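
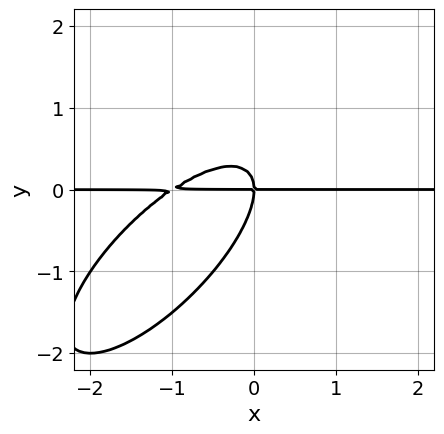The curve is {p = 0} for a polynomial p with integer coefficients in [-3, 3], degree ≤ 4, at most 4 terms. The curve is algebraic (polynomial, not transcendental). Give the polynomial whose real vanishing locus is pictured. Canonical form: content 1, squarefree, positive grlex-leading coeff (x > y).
First, the degree is 3 — a generic line meets the curve in up to 3 points.
Then, from the axis intercepts and sections: it meets the y-axis at y = 0 (among the integer gridlines); the visible x-axis segment lies entirely on the curve.
Finally, these observations pin down the coefficients.

2*x^2*y - 3*x*y^2 + 2*y^3 + 2*x*y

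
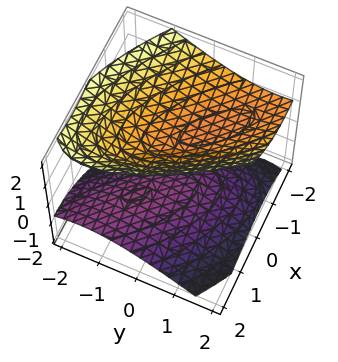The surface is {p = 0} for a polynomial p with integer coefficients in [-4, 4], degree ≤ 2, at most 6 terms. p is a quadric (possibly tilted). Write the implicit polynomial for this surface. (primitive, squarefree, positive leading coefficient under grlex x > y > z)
2*x^2 + 3*x*y + 2*x*z + 2*y^2 - 3*z^2 + 2

First, I count 2 distinct pieces.
Then, deg p = 2.
Then, from the visible intercepts: the surface avoids every integer x-axis point in the box; it misses every integer gridline on the y-axis.
Finally, putting this together gives p.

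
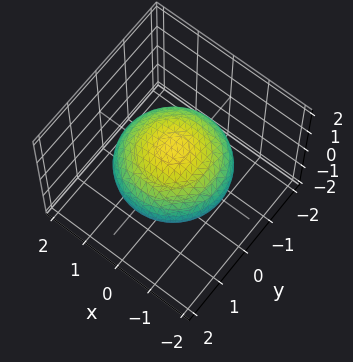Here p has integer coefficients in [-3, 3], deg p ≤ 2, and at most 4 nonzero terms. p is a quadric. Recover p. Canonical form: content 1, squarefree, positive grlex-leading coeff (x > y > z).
The degree is 2 — a closed, bounded, convex surface; a quadric.
Symmetries: the z ↦ −z reflection is a symmetry, so z appears only in even powers; the surface is invariant under rotation about z: p = q(x² + y², z).
From the visible intercepts: among the integer gridlines, it crosses the z-axis at z ∈ {-1, 1}; a circular section at z = 0 has radius between 1 and 2.
Putting this together gives p.

x^2 + y^2 + 2*z^2 - 2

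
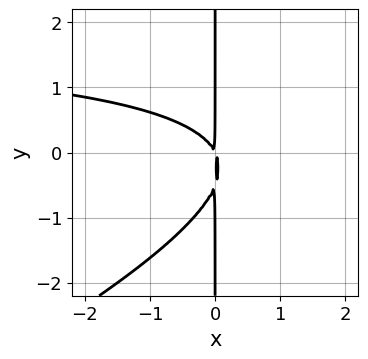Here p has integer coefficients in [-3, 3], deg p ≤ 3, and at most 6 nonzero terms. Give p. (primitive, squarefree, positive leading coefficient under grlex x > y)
The degree is 3 — the shape is more complex than any degree-2 curve.
From the axis intercepts and sections: the visible y-axis segment lies entirely on the curve.
Together with the visible shape, these determine p as stated.

x^2*y - 2*x*y^2 - 2*x^2 - x*y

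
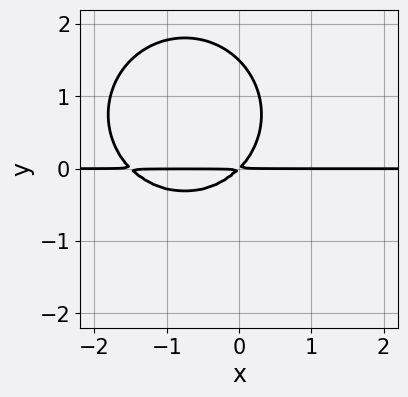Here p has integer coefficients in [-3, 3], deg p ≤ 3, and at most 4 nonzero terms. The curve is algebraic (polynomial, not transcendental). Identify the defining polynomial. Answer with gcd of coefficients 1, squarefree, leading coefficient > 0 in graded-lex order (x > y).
2*x^2*y + 2*y^3 + 3*x*y - 3*y^2

deg p = 3. A generic line meets the curve in up to 3 points.
Checking where it meets the axes: every point of the x-axis in the box is on the curve.
Fitting integer coefficients to these (and the overall shape) gives p.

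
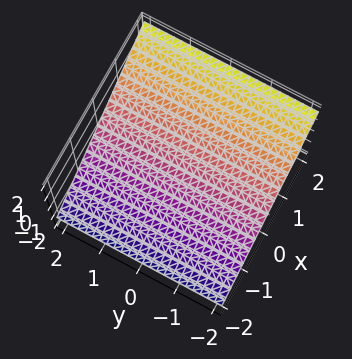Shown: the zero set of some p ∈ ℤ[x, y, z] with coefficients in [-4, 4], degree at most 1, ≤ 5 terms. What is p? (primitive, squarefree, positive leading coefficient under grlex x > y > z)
1. deg p = 1.
2. Reading off the gridlines: the surface avoids every integer y-axis point in the box; it crosses the x-axis at the gridline x = -1.
3. The integer polynomial consistent with all of this is the stated p.

2*x - 3*z + 2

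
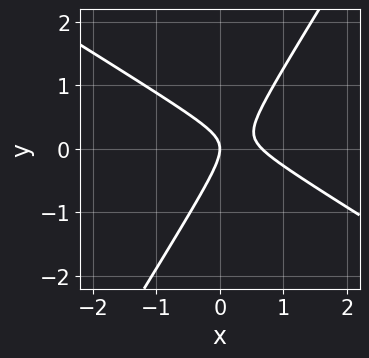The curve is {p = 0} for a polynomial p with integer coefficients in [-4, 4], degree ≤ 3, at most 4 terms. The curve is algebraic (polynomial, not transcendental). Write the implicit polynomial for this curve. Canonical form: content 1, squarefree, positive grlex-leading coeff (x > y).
3*x^2 + 3*x*y - 3*y^2 - 2*x

First, the degree is 2 — a generic line meets the curve in up to 2 points.
Then, from the visible intercepts: it meets the x-axis at x = 0 (among the integer gridlines); it crosses the y-axis at the gridline y = 0.
Finally, putting this together gives p.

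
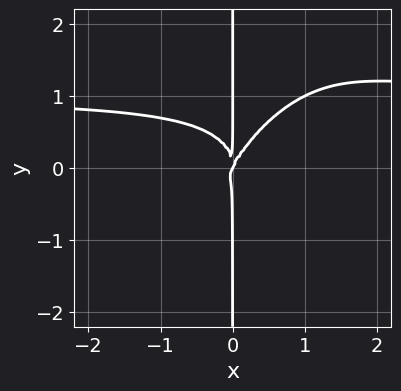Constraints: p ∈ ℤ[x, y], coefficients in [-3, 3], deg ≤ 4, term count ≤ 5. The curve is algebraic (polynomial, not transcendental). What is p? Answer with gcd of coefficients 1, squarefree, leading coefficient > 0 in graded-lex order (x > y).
(a) Degree: the shape is more complex than any degree-3 curve, so deg p = 4.
(b) Checking where it meets the axes: it meets the x-axis at x = 0 (among the integer gridlines); the visible y-axis segment lies entirely on the curve.
(c) Together with the visible shape, these determine p as stated.

2*x^3*y - 2*x^2*y^2 + x*y^3 - 2*x^3 + x^2*y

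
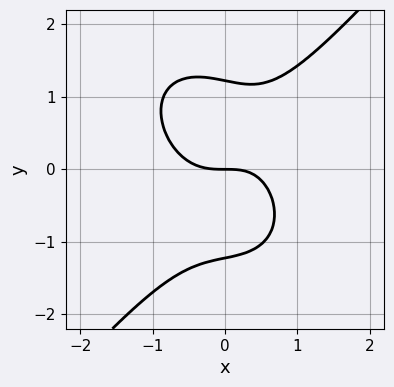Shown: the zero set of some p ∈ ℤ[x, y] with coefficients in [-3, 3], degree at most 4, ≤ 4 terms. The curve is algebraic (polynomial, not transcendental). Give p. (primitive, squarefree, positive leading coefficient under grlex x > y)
3*x^3 - 2*y^3 - x*y + 3*y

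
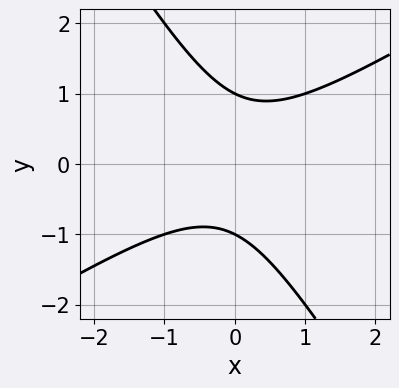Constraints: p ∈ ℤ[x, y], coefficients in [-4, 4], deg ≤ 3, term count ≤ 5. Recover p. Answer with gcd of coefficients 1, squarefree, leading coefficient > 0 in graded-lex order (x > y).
x^2 - x*y - y^2 + 1

(a) Degree: no degree-1 curve has this shape, so deg p = 2.
(b) From the visible intercepts: the y-axis gridline crossings are at y ∈ {-1, 1}; no x-intercept at any integer in the box.
(c) Assembling these constraints gives the stated polynomial.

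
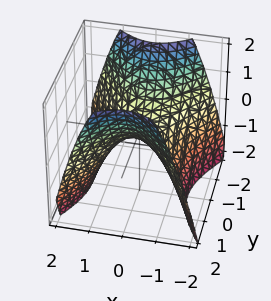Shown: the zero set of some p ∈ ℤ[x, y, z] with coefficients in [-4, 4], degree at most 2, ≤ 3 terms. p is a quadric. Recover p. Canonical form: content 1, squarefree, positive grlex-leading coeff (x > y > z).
First, the degree is 2 — a saddle surface; a quadric.
Then, symmetries: the y ↦ −y reflection is a symmetry, so y appears only in even powers; the x ↦ −x reflection is a symmetry, so x appears only in even powers.
Then, observable constraints: one x-axis crossing is at x = 0; it meets the z-axis at z = 0 (among the integer gridlines); it meets the y-axis at y = 0 (among the integer gridlines).
Finally, the integer polynomial consistent with all of this is the stated p.

3*x^2 - 2*y^2 + 3*z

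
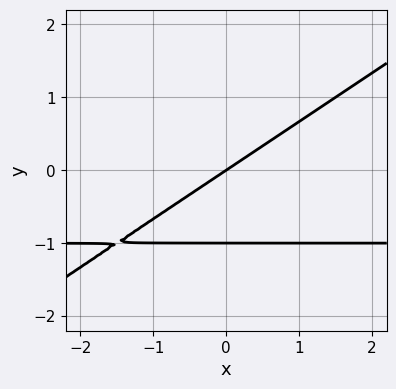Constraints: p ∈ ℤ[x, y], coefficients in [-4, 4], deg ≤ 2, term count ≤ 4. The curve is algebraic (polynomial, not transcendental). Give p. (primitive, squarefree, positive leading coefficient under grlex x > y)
First, degree: the shape is more complex than any degree-1 curve, so deg p = 2.
Next, reading off the gridlines: one x-axis crossing is at x = 0; among the integer gridlines, it crosses the y-axis at y ∈ {-1, 0}.
Finally, solving for integer coefficients yields p as stated.

2*x*y - 3*y^2 + 2*x - 3*y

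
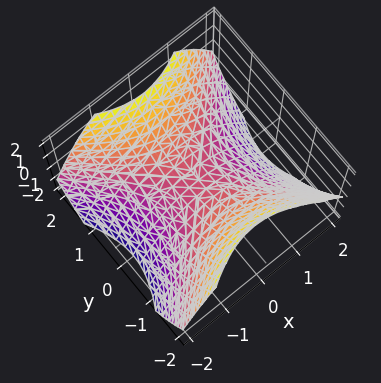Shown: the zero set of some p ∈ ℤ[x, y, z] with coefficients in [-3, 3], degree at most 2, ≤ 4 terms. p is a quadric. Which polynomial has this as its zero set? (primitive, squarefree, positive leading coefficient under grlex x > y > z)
Degree: a saddle surface; a quadric, so deg p = 2.
Symmetries: it's symmetric under y → −y, forcing even powers of y; it's symmetric under x → −x, forcing even powers of x.
Reading off the gridlines: one z-axis crossing is at z = 0; it meets the y-axis at y = 0 (among the integer gridlines); it crosses the x-axis at the gridline x = 0.
These observations pin down the coefficients.

2*x^2 - 2*y^2 + 3*z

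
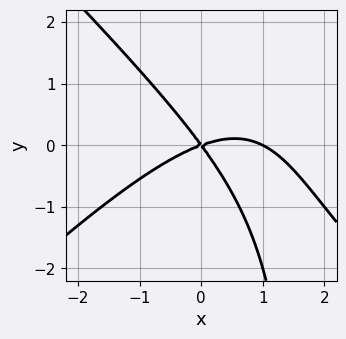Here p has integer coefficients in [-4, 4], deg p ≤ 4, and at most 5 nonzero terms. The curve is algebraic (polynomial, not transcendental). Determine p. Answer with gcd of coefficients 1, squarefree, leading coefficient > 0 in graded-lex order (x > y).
x^3 - x*y^2 - x^2 + 2*x*y + 2*y^2

The degree is 3 — no degree-2 curve has this shape.
From the axis intercepts and sections: one y-axis crossing is at y = 0; the x-axis gridline crossings are at x ∈ {0, 1}.
Matching integer coefficients to the picture gives p.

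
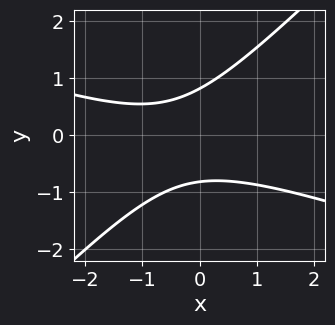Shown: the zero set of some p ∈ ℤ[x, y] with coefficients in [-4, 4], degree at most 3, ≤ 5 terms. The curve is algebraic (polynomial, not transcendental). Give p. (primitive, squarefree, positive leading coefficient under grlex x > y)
x^2 + 2*x*y - 3*y^2 + x + 2

deg p = 2. No degree-1 curve has this shape.
From the visible intercepts: it misses every integer gridline on the x-axis.
Putting this together gives p.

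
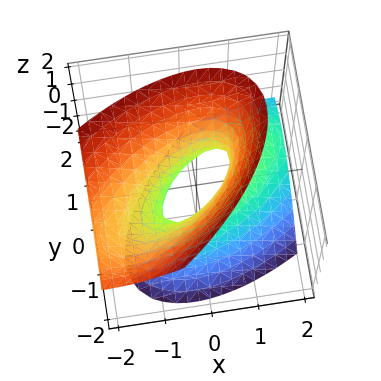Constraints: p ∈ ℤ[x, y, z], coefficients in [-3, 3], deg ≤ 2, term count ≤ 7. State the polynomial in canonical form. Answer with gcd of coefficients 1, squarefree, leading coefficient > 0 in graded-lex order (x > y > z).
2*x^2 - 3*x*y + 2*x*z + 3*y^2 - 2*z^2 - 1

deg p = 2. A generic line meets the surface in up to 2 points.
From the axis intercepts and sections: it misses every integer gridline on the z-axis.
Solving for integer coefficients yields p as stated.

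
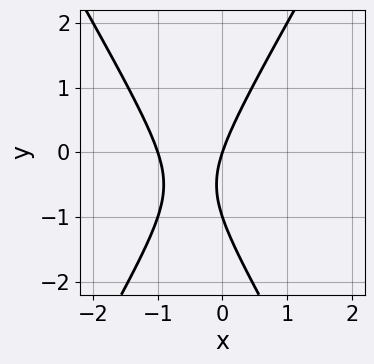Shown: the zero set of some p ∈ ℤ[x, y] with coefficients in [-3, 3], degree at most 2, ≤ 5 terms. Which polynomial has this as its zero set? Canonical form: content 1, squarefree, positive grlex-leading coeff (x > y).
(a) deg p = 2.
(b) Observable constraints: the x-axis gridline crossings are at x ∈ {-1, 0}; among the integer gridlines, it crosses the y-axis at y ∈ {-1, 0}.
(c) Solving for integer coefficients yields p as stated.

3*x^2 - y^2 + 3*x - y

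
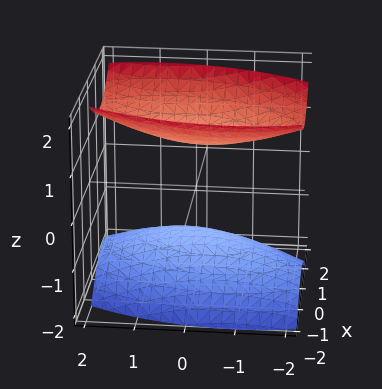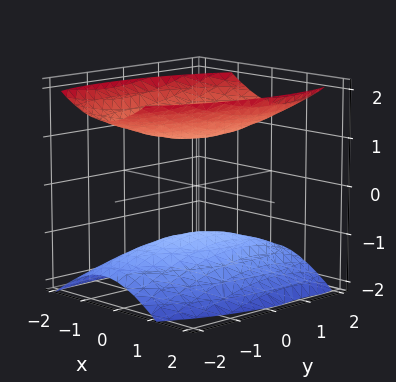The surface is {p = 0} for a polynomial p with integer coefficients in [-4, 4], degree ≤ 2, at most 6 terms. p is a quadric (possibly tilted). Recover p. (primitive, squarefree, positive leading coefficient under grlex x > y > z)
1. There are 2 components. They look like related sheets of one shape, so recover p as a whole.
2. deg p = 2. A generic line meets the surface in up to 2 points.
3. Against the integer gridlines: among the integer gridlines, it crosses the z-axis at z ∈ {-1, 1}; it misses every integer gridline on the y-axis; the surface avoids every integer x-axis point in the box.
4. These observations pin down the coefficients.

3*x^2 - x*y + y^2 - 3*z^2 + 3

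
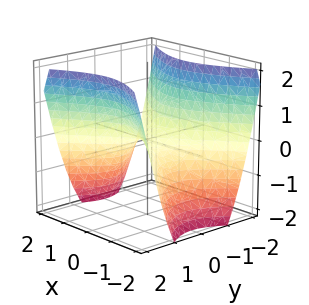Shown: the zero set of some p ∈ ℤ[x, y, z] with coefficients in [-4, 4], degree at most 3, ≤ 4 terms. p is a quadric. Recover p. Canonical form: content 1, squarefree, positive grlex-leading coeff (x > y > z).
First, the degree is 2 — a saddle surface; a quadric.
Next, symmetries: mirror symmetry y ↦ −y ⇒ only even powers of y; the x ↦ −x reflection is a symmetry, so x appears only in even powers.
Then, checking where it meets the axes: it meets the z-axis at z = 0 (among the integer gridlines); one y-axis crossing is at y = 0; one x-axis crossing is at x = 0.
Finally, putting this together gives p.

2*x^2 - 3*y^2 + 3*z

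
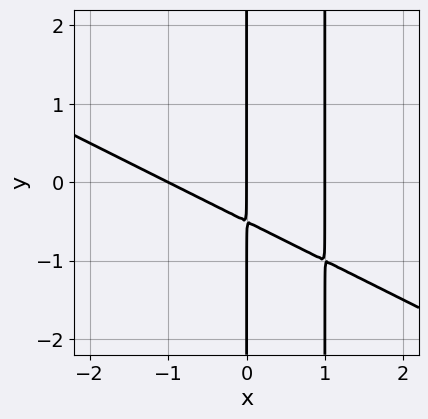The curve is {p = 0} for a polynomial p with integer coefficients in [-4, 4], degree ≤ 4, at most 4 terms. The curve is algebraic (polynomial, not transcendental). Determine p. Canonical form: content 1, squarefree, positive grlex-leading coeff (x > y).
The degree is 3 — no degree-2 curve has this shape.
Reading off the gridlines: among the integer gridlines, it crosses the x-axis at x ∈ {-1, 0, 1}; every point of the y-axis in the box is on the curve.
Solving for integer coefficients yields p as stated.

x^3 + 2*x^2*y - 2*x*y - x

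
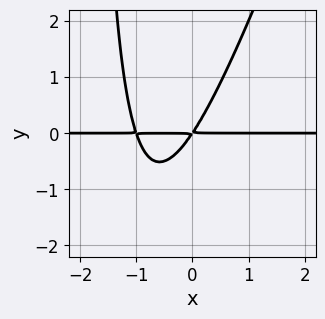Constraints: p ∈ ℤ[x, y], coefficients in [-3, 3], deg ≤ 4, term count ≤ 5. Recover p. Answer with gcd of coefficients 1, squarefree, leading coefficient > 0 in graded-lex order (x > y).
3*x^2*y - x*y^2 + 3*x*y - 2*y^2

deg p = 3. The shape is more complex than any degree-2 curve.
Reading off the gridlines: every point of the x-axis in the box is on the curve.
Fitting integer coefficients to these (and the overall shape) gives p.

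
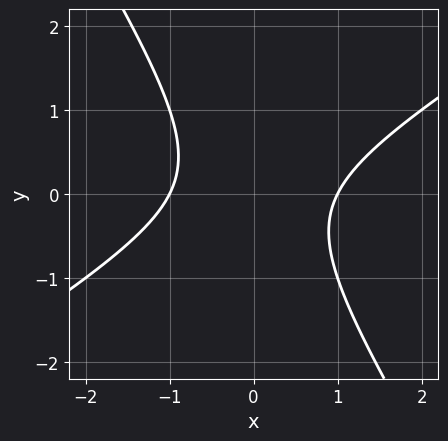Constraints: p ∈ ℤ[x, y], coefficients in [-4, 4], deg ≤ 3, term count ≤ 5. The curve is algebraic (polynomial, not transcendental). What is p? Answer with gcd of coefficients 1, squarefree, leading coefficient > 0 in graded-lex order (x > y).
x^2 - x*y - y^2 - 1

1. Degree: the shape is more complex than any degree-1 curve, so deg p = 2.
2. Observable constraints: the x-axis gridline crossings are at x ∈ {-1, 1}; the curve avoids every integer y-axis point in the box.
3. Putting this together gives p.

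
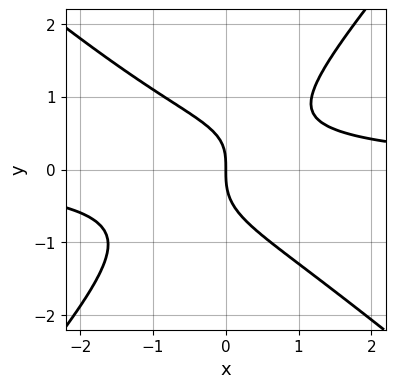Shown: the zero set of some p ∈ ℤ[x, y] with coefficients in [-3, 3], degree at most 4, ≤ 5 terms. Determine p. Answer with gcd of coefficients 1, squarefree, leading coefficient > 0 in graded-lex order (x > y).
Degree: the shape is more complex than any degree-2 curve, so deg p = 3.
Checking where it meets the axes: one x-axis crossing is at x = 0; it crosses the y-axis at the gridline y = 0.
Solving for integer coefficients yields p as stated.

3*x^2*y + x*y^2 - 3*y^3 + x*y - 3*x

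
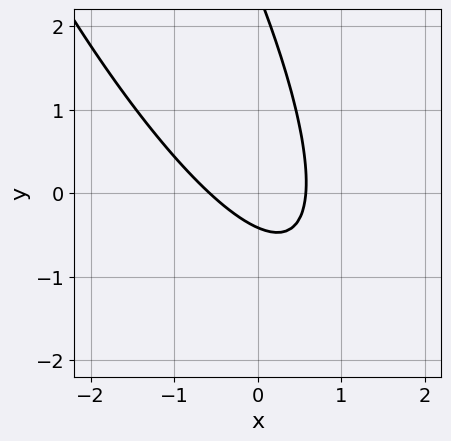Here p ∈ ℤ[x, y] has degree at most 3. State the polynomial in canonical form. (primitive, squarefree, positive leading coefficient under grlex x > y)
3*x^2 + 3*x*y + y^2 - 2*y - 1

1. deg p = 2.
2. Matching integer coefficients to the picture gives p.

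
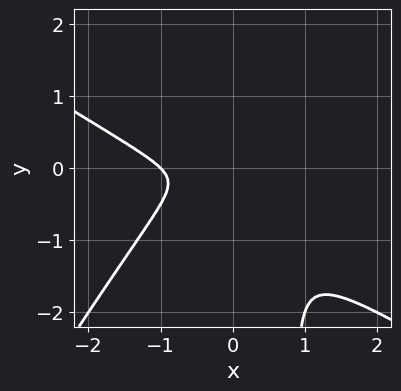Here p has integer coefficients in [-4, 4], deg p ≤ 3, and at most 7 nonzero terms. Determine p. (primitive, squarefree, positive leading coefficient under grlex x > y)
The degree is 3 — the shape is more complex than any degree-2 curve.
Observable constraints: it meets the x-axis at x = -1 (among the integer gridlines).
The integer polynomial consistent with all of this is the stated p.

x^3 + x^2*y - x*y^2 + x^2 + y^2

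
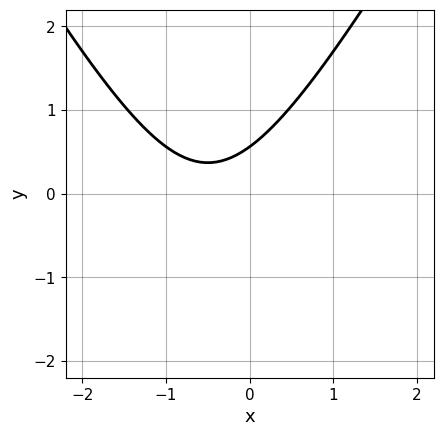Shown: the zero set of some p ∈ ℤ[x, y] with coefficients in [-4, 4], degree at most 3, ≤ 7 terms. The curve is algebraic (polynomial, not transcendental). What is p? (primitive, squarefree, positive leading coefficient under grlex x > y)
deg p = 2. No degree-1 curve has this shape.
Checking where it meets the axes: no x-intercept at any integer in the box.
These observations pin down the coefficients.

3*x^2 - y^2 + 3*x - 3*y + 2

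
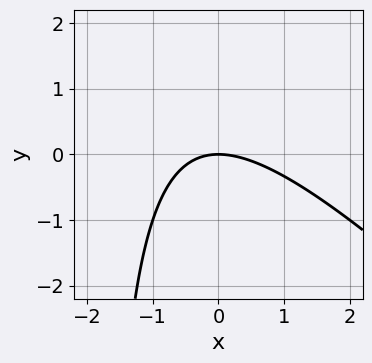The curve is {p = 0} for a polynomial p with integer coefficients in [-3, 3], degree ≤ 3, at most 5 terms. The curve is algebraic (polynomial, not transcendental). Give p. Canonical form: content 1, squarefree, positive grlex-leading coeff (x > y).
x^2 + x*y + 2*y

(a) deg p = 2. No degree-1 curve has this shape.
(b) From the axis intercepts and sections: it meets the y-axis at y = 0 (among the integer gridlines); it crosses the x-axis at the gridline x = 0.
(c) These observations pin down the coefficients.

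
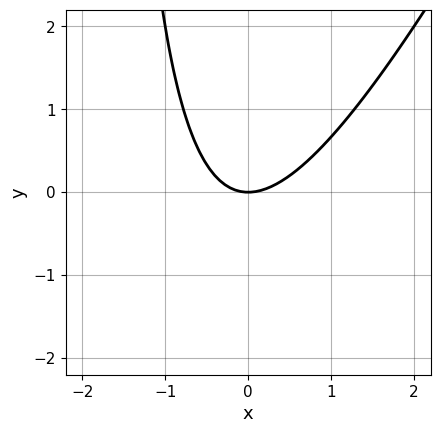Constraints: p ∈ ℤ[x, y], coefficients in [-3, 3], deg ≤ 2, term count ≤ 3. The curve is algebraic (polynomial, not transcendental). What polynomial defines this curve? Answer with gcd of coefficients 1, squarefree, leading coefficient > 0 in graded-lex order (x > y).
2*x^2 - x*y - 2*y

1. Degree: a generic line meets the curve in up to 2 points, so deg p = 2.
2. From the visible intercepts: it crosses the x-axis at the gridline x = 0; it crosses the y-axis at the gridline y = 0.
3. These observations pin down the coefficients.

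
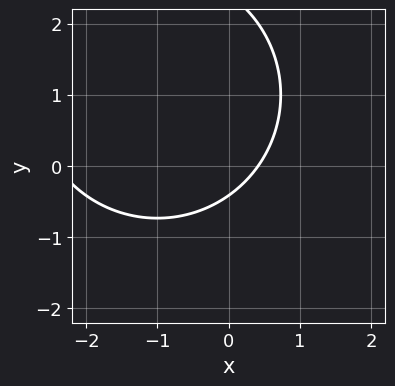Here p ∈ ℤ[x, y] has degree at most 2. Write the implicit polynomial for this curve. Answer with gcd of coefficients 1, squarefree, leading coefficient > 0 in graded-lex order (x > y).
x^2 + y^2 + 2*x - 2*y - 1

The degree is 2 — no degree-1 curve has this shape.
Putting this together gives p.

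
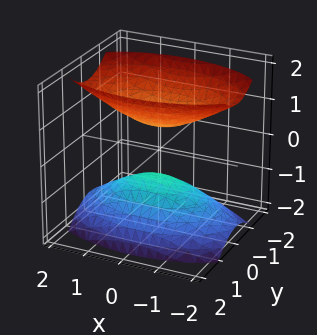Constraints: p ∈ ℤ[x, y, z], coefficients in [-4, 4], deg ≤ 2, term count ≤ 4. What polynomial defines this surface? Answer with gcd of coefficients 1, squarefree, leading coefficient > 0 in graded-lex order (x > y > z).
1. There are 2 components.
2. deg p = 2.
3. Symmetries: mirror symmetry z ↦ −z ⇒ only even powers of z; the y ↦ −y reflection is a symmetry, so y appears only in even powers; the x ↦ −x reflection is a symmetry, so x appears only in even powers.
4. Reading off the gridlines: the surface avoids every integer y-axis point in the box; it misses every integer gridline on the x-axis.
5. Putting this together gives p.

x^2 + 3*y^2 - 2*z^2 + 1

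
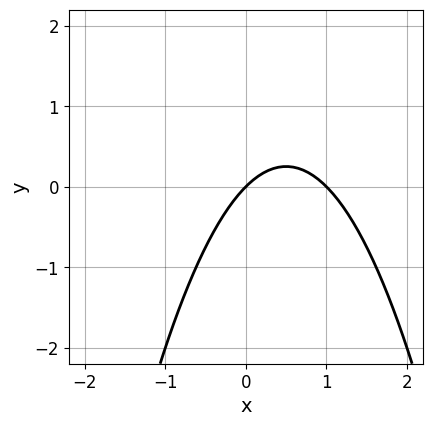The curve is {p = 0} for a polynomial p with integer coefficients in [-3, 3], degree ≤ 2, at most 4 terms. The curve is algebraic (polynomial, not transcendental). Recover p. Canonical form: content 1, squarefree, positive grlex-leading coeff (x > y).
1. The degree is 2 — no degree-1 curve has this shape.
2. Reading off the gridlines: it crosses the y-axis at the gridline y = 0; among the integer gridlines, it crosses the x-axis at x ∈ {0, 1}.
3. These observations pin down the coefficients.

x^2 - x + y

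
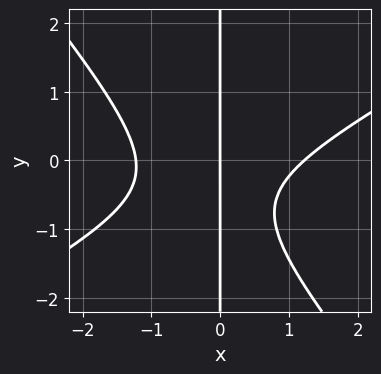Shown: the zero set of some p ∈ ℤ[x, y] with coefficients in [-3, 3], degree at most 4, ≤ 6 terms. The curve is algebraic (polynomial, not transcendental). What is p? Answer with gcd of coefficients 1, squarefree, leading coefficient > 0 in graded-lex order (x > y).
2*x^3 - 2*x^2*y - 3*x*y^2 - 3*x*y - 3*x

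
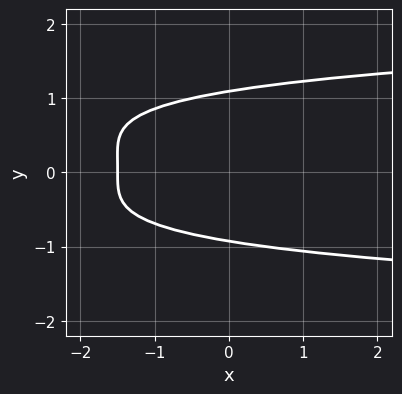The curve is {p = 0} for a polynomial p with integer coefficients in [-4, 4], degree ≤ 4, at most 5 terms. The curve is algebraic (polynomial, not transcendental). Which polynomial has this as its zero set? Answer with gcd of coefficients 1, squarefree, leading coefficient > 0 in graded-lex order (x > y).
3*y^4 - y^3 - 2*x - 3

1. Degree: a generic line meets the curve in up to 4 points, so deg p = 4.
2. Solving for integer coefficients yields p as stated.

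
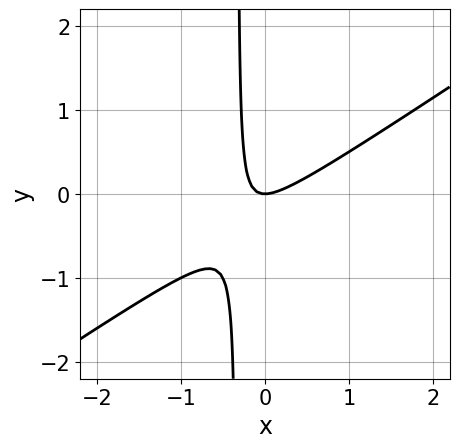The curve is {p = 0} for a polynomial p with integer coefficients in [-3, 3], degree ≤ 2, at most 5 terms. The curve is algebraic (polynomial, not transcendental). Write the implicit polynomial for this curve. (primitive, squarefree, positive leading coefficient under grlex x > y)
First, the degree is 2 — a generic line meets the curve in up to 2 points.
Then, reading off the gridlines: it crosses the y-axis at the gridline y = 0; one x-axis crossing is at x = 0.
Finally, assembling these constraints gives the stated polynomial.

2*x^2 - 3*x*y - y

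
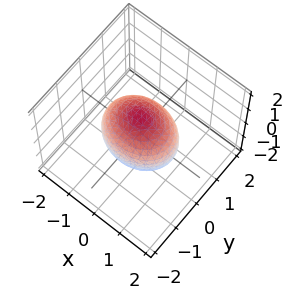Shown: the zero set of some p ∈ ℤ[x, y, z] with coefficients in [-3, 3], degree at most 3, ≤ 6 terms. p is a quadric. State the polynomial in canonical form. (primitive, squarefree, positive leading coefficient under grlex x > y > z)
(a) The degree is 2 — bounded and convex; a quadric.
(b) Symmetries: the x ↦ −x reflection is a symmetry, so x appears only in even powers; mirror symmetry z ↦ −z ⇒ only even powers of z; it's symmetric under y → −y, forcing even powers of y.
(c) Checking where it meets the axes: among the integer gridlines, it crosses the y-axis at y ∈ {-1, 1}.
(d) Fitting integer coefficients to these (and the overall shape) gives p.

2*x^2 + 3*y^2 + 2*z^2 - 3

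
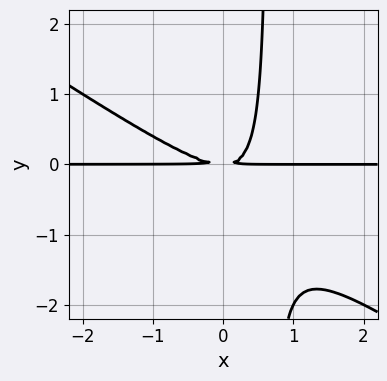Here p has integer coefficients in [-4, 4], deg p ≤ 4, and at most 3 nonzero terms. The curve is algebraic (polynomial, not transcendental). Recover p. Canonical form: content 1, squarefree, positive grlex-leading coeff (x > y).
2*x^2*y + 3*x*y^2 - 2*y^2

Degree: the shape is more complex than any degree-2 curve, so deg p = 3.
Against the integer gridlines: every point of the x-axis in the box is on the curve.
Together with the visible shape, these determine p as stated.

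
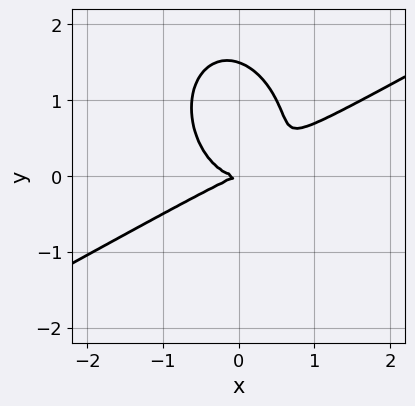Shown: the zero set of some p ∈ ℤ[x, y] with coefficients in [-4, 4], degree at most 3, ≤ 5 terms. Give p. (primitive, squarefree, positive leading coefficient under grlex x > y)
(a) The degree is 3 — the shape is more complex than any degree-2 curve.
(b) Checking where it meets the axes: it meets the y-axis at y = 0 (among the integer gridlines); one x-axis crossing is at x = 0.
(c) Solving for integer coefficients yields p as stated.

2*x^3 - 3*x^2*y - 2*y^3 - x*y + 3*y^2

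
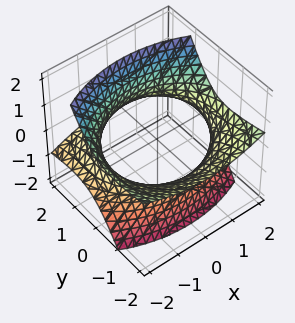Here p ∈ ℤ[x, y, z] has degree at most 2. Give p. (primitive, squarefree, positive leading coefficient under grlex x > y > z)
First, the degree is 2 — the shape is more complex than any degree-1 surface.
Next, observable constraints: no z-intercept at any integer in the box.
Finally, these observations pin down the coefficients.

x^2 + y^2 + 3*y*z - 2*z^2 - 3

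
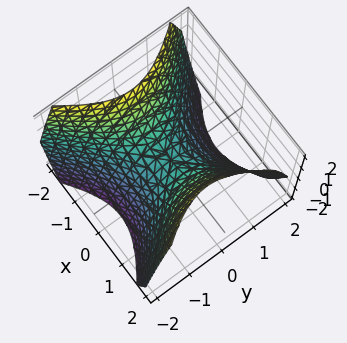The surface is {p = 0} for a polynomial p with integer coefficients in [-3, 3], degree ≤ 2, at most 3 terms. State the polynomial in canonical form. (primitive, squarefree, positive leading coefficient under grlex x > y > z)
x^2 - y^2 - z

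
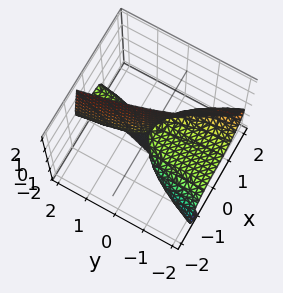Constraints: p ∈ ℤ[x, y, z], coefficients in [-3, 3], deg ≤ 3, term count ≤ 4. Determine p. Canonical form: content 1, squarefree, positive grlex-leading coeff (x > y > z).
2*x^3 - 3*x^2*z + 3*x*z^2 + 2*y*z

(a) The degree is 3 — a generic line meets the surface in up to 3 points.
(b) Observable constraints: the visible y-axis segment lies entirely on the surface; it crosses the x-axis at the gridline x = 0; the visible z-axis segment lies entirely on the surface.
(c) The integer polynomial consistent with all of this is the stated p.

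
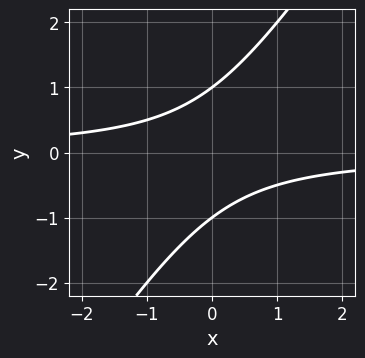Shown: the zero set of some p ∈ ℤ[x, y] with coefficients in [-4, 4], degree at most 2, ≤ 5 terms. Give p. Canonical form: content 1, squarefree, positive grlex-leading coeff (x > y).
3*x*y - 2*y^2 + 2

The degree is 2 — no degree-1 curve has this shape.
From the axis intercepts and sections: no x-intercept at any integer in the box; among the integer gridlines, it crosses the y-axis at y ∈ {-1, 1}.
Putting this together gives p.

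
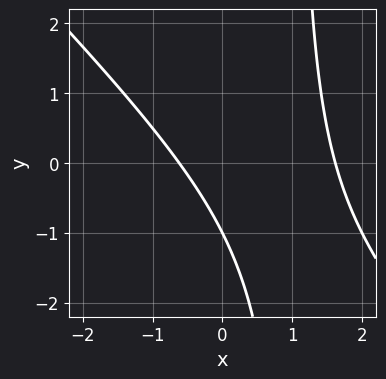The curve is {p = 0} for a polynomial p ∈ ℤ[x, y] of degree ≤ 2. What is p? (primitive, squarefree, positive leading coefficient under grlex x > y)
Degree: no degree-1 curve has this shape, so deg p = 2.
Reading off the gridlines: one y-axis crossing is at y = -1.
Fitting integer coefficients to these (and the overall shape) gives p.

x^2 + x*y - x - y - 1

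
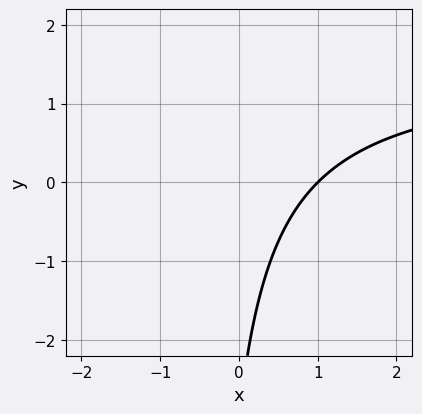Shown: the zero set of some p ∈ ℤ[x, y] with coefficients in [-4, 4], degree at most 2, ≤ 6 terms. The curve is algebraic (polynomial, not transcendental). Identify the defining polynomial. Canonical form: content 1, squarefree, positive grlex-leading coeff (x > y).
First, the degree is 2 — a generic line meets the curve in up to 2 points.
Then, checking where it meets the axes: it meets the x-axis at x = 1 (among the integer gridlines); it misses every integer gridline on the y-axis.
Finally, assembling these constraints gives the stated polynomial.

2*x*y - 3*x + y + 3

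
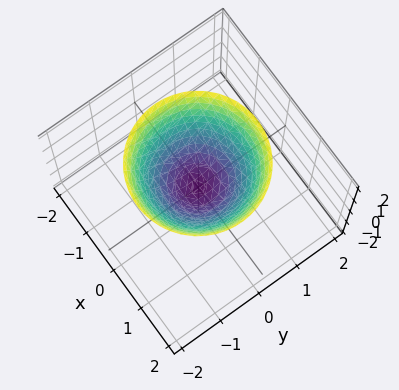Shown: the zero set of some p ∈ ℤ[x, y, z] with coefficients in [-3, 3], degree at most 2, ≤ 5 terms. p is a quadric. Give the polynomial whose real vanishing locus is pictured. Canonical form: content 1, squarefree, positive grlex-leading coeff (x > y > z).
1. Degree: a single bowl opening along one axis; a quadric, so deg p = 2.
2. Symmetries: rotational symmetry about the z-axis ⇒ p depends on x, y only through x² + y².
3. Reading off the gridlines: a circular section at z = 1 has radius exactly 1; it crosses the x-axis at the gridline x = 0; it meets the y-axis at y = 0 (among the integer gridlines).
4. Putting this together gives p.

x^2 + y^2 - z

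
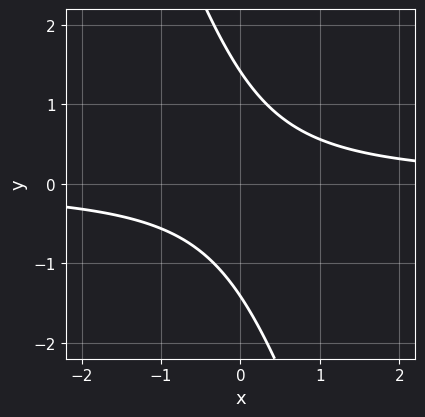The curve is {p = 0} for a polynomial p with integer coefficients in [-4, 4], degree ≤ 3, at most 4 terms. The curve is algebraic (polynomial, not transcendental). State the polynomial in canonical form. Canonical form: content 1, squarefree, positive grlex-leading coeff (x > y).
The degree is 2 — a generic line meets the curve in up to 2 points.
Against the integer gridlines: no x-intercept at any integer in the box.
Putting this together gives p.

3*x*y + y^2 - 2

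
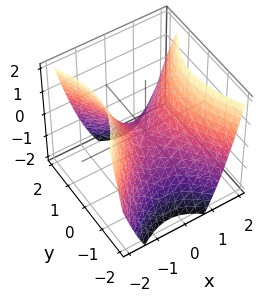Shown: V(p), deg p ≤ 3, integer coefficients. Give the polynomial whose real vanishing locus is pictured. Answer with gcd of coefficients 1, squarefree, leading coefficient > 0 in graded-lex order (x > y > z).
3*x^2 - x*y - 2*y^2 - 3*z

1. Degree: the shape is more complex than any degree-1 surface, so deg p = 2.
2. Against the integer gridlines: one x-axis crossing is at x = 0; it meets the z-axis at z = 0 (among the integer gridlines); it crosses the y-axis at the gridline y = 0.
3. Assembling these constraints gives the stated polynomial.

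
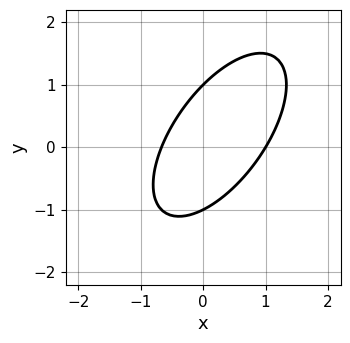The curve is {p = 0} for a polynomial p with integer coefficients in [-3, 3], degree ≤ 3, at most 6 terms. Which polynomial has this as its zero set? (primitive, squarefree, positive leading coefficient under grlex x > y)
(a) deg p = 2. No degree-1 curve has this shape.
(b) Observable constraints: the y-axis gridline crossings are at y ∈ {-1, 1}; it meets the x-axis at x = 1 (among the integer gridlines).
(c) Together with the visible shape, these determine p as stated.

3*x^2 - 3*x*y + 2*y^2 - x - 2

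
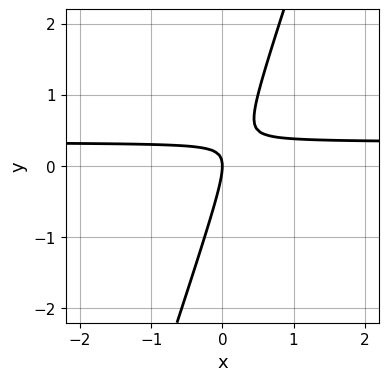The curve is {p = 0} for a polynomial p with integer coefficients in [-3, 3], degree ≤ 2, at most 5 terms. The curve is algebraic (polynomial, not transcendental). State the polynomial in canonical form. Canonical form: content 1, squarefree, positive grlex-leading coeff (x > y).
First, degree: a generic line meets the curve in up to 2 points, so deg p = 2.
Then, against the integer gridlines: one y-axis crossing is at y = 0; it crosses the x-axis at the gridline x = 0.
Finally, matching integer coefficients to the picture gives p.

3*x*y - y^2 - x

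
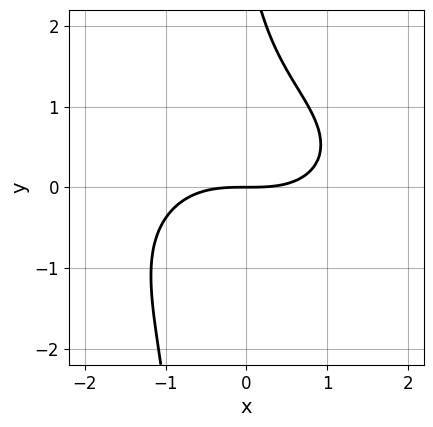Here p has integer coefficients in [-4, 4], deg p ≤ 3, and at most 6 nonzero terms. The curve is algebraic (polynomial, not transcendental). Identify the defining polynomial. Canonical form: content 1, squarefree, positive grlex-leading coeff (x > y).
x^3 + 2*x*y^2 + y^2 - 3*y

1. The degree is 3 — a generic line meets the curve in up to 3 points.
2. Observable constraints: it crosses the y-axis at the gridline y = 0; one x-axis crossing is at x = 0.
3. Matching integer coefficients to the picture gives p.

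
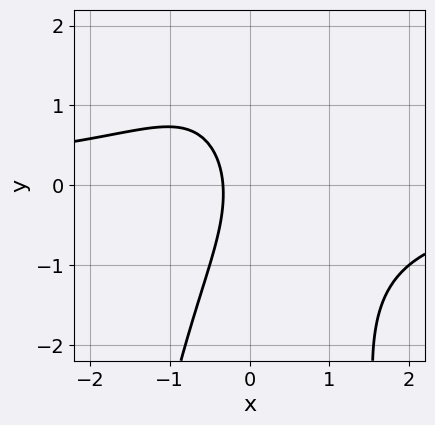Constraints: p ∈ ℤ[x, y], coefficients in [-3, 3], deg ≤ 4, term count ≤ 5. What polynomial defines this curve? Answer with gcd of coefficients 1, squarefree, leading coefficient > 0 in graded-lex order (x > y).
2*x^2*y + y^2 + 3*x + 1

deg p = 3. No degree-2 curve has this shape.
Checking where it meets the axes: it misses every integer gridline on the y-axis.
Matching integer coefficients to the picture gives p.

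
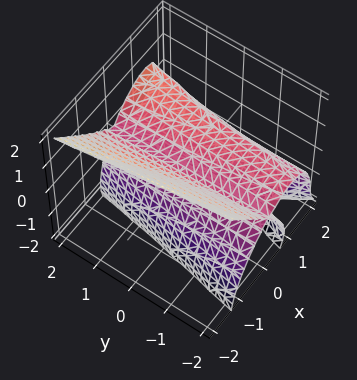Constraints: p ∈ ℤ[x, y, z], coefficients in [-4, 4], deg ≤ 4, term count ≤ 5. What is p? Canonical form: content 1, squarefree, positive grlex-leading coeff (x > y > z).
2*x^3 - x*y*z + z^3 - 3*x^2 + 3*z^2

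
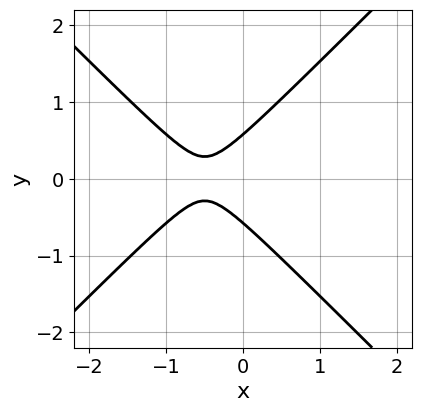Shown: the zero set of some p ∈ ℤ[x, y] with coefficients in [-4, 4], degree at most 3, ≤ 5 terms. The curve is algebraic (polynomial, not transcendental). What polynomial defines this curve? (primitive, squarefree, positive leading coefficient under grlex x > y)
3*x^2 - 3*y^2 + 3*x + 1

First, the degree is 2 — the shape is more complex than any degree-1 curve.
Then, symmetries: mirror symmetry y ↦ −y ⇒ only even powers of y.
Then, from the visible intercepts: no x-intercept at any integer in the box.
Finally, putting this together gives p.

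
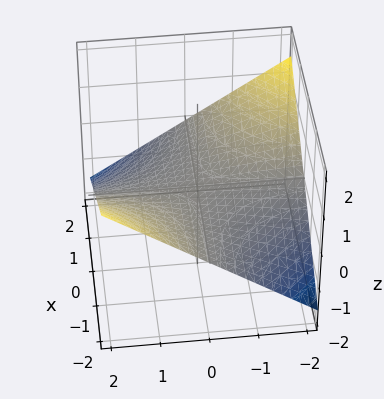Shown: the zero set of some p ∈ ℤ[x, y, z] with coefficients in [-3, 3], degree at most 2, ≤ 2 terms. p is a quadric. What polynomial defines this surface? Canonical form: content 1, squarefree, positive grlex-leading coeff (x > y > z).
x*y + 3*z

First, the degree is 2 — a saddle surface; a quadric.
Then, reading off the gridlines: every point of the y-axis in the box is on the surface; the visible x-axis segment lies entirely on the surface.
Finally, putting this together gives p.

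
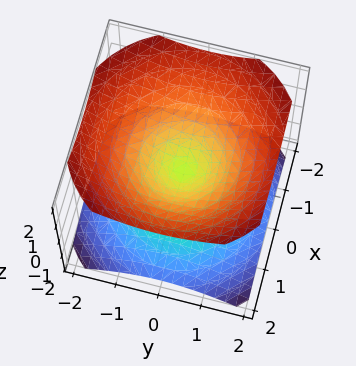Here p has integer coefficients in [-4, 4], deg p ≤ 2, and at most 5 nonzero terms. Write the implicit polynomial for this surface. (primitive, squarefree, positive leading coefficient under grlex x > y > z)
2*x^2 + 2*y^2 - 3*z^2

1. The picture has 2 separate pieces.
2. deg p = 2.
3. Symmetry: the surface is invariant under rotation about z: p = q(x² + y², z); mirror symmetry z ↦ −z ⇒ only even powers of z.
4. From the visible intercepts: a circular section at z = 1 has radius between 1 and 2; it meets the x-axis at x = 0 (among the integer gridlines); it meets the z-axis at z = 0 (among the integer gridlines).
5. Matching integer coefficients to the picture gives p.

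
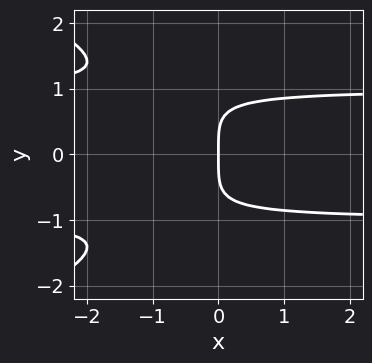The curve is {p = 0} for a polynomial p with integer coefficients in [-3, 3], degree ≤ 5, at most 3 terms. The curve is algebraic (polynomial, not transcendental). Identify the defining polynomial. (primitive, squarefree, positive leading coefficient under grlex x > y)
y^4 + 2*x*y^2 - 2*x

(a) deg p = 4.
(b) Symmetries: it's symmetric under y → −y, forcing even powers of y.
(c) From the visible intercepts: it meets the y-axis at y = 0 (among the integer gridlines); it meets the x-axis at x = 0 (among the integer gridlines).
(d) Together with the visible shape, these determine p as stated.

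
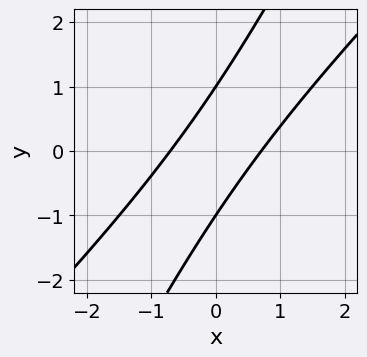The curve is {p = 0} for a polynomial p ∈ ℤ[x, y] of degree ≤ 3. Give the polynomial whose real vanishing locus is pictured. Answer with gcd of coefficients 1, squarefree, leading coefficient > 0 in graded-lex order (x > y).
2*x^2 - 3*x*y + y^2 - 1

deg p = 2. The shape is more complex than any degree-1 curve.
From the axis intercepts and sections: among the integer gridlines, it crosses the y-axis at y ∈ {-1, 1}.
The integer polynomial consistent with all of this is the stated p.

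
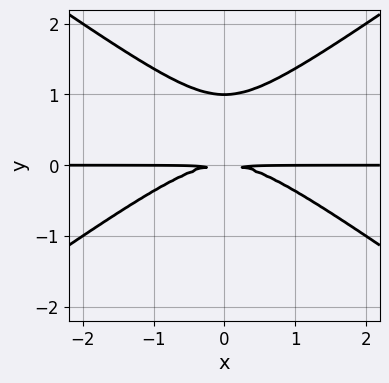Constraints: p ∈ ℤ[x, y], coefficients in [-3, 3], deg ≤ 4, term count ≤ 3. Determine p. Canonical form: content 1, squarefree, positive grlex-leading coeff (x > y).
x^2*y - 2*y^3 + 2*y^2

The degree is 3 — no degree-2 curve has this shape.
Symmetries: the x ↦ −x reflection is a symmetry, so x appears only in even powers.
Checking where it meets the axes: every point of the x-axis in the box is on the curve; one y-axis crossing is at y = 1.
Fitting integer coefficients to these (and the overall shape) gives p.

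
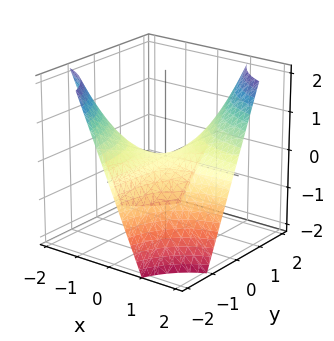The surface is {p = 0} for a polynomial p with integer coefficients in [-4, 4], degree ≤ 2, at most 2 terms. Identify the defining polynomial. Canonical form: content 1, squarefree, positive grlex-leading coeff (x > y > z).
(a) deg p = 2. A saddle surface; a quadric.
(b) Reading off the gridlines: the visible y-axis segment lies entirely on the surface; every point of the x-axis in the box is on the surface; it crosses the z-axis at the gridline z = 0.
(c) Assembling these constraints gives the stated polynomial.

x*y - z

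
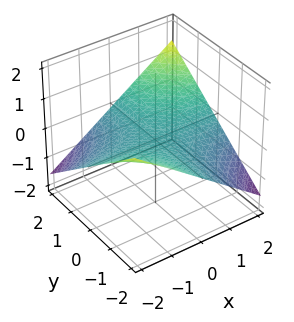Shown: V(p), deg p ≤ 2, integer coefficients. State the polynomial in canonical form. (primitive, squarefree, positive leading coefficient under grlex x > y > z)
x*y - 3*z

First, degree: a hyperbolic paraboloid; a quadric, so deg p = 2.
Then, checking where it meets the axes: every point of the y-axis in the box is on the surface; one z-axis crossing is at z = 0.
Finally, solving for integer coefficients yields p as stated. Check: (2, 0, 0) on the x-axis lies on the surface, and p(2, 0, 0) = 0. ✓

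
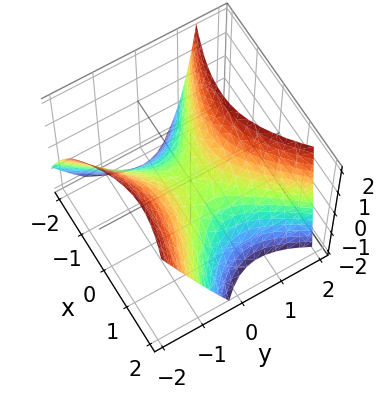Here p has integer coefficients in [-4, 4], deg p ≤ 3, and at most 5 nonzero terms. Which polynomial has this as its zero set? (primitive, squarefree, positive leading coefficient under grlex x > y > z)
2*x^2 + 2*x*y - 3*y^2 - y*z + 3*z

Degree: a generic line meets the surface in up to 2 points, so deg p = 2.
From the axis intercepts and sections: one z-axis crossing is at z = 0; it meets the y-axis at y = 0 (among the integer gridlines); it meets the x-axis at x = 0 (among the integer gridlines).
These observations pin down the coefficients.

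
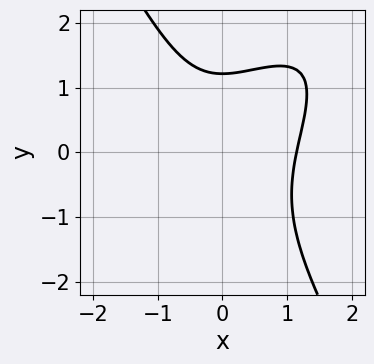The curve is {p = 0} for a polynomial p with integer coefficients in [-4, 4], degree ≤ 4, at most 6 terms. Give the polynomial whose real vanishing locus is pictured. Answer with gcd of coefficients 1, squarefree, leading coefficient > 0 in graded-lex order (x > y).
2*x^3 - 2*x^2*y + y^3 + y - 3

1. Degree: the shape is more complex than any degree-2 curve, so deg p = 3.
2. Solving for integer coefficients yields p as stated.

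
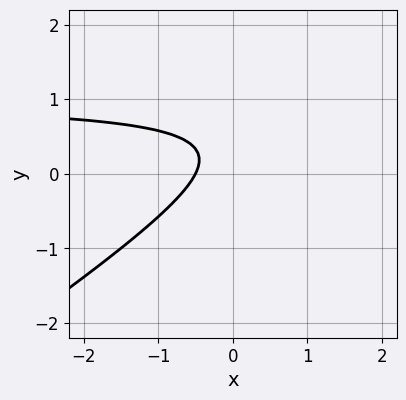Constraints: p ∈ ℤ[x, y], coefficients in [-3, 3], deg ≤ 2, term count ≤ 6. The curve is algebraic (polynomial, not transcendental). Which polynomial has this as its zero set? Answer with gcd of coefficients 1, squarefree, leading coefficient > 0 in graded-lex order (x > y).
(a) The degree is 2 — a generic line meets the curve in up to 2 points.
(b) From the axis intercepts and sections: no y-intercept at any integer in the box.
(c) Matching integer coefficients to the picture gives p.

2*x*y - 3*y^2 - 2*x + 2*y - 1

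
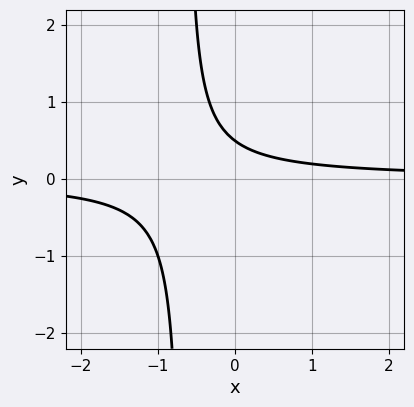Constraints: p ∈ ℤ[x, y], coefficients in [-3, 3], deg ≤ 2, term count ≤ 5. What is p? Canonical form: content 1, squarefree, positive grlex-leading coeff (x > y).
The degree is 2 — no degree-1 curve has this shape.
Checking where it meets the axes: no x-intercept at any integer in the box.
Solving for integer coefficients yields p as stated.

3*x*y + 2*y - 1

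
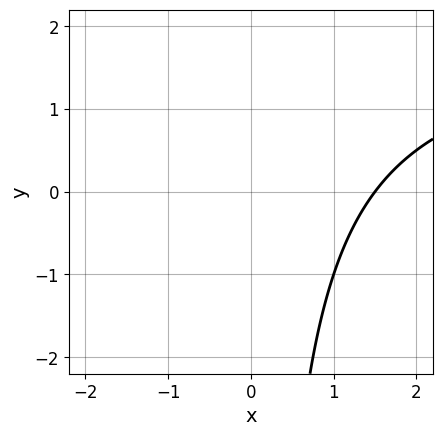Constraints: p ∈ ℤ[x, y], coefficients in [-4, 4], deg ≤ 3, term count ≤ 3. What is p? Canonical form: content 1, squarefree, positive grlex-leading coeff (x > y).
x*y - 2*x + 3

First, deg p = 2. The shape is more complex than any degree-1 curve.
Then, against the integer gridlines: no y-intercept at any integer in the box.
Finally, assembling these constraints gives the stated polynomial.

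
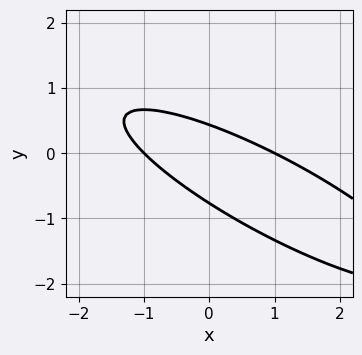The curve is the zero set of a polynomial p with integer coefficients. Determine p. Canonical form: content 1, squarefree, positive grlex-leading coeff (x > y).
(a) Degree: no degree-1 curve has this shape, so deg p = 2.
(b) Reading off the gridlines: the x-axis gridline crossings are at x ∈ {-1, 1}.
(c) Fitting integer coefficients to these (and the overall shape) gives p.

x^2 + 3*x*y + 3*y^2 + y - 1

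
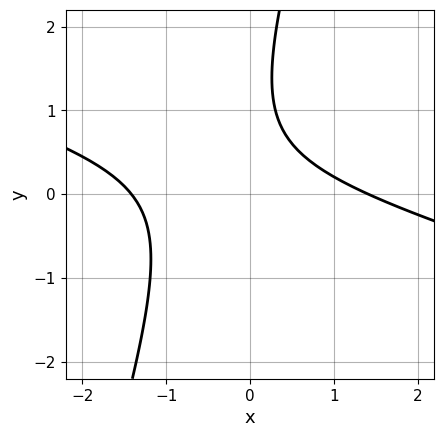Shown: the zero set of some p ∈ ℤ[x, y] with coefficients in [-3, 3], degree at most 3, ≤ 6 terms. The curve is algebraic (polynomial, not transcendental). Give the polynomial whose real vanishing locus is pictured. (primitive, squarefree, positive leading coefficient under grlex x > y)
x^2 + 3*x*y - y^2 + 2*y - 2

deg p = 2. The shape is more complex than any degree-1 curve.
From the visible intercepts: the curve avoids every integer y-axis point in the box.
Solving for integer coefficients yields p as stated.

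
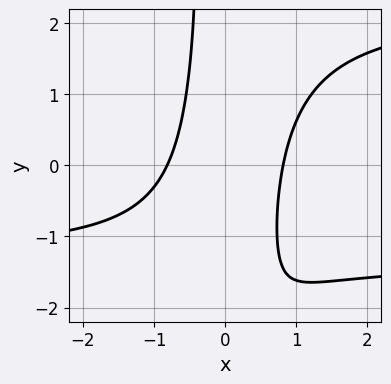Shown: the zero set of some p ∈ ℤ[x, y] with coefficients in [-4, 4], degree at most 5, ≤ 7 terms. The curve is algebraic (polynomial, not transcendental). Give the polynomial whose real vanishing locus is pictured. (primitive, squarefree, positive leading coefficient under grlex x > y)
x^2*y^2 - x^2*y - 3*x^2 + 2*x*y + 2

(a) The degree is 4 — a generic line meets the curve in up to 4 points.
(b) Observable constraints: no y-intercept at any integer in the box.
(c) Solving for integer coefficients yields p as stated.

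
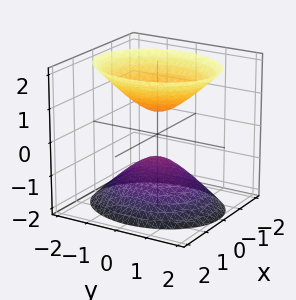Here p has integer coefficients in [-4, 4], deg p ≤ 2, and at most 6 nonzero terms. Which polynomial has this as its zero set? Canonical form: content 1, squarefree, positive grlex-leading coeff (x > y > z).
I count 2 distinct pieces. Treating them together as one polynomial.
deg p = 2. Two separate bowl-shaped sheets opening away from each other; a quadric.
Symmetries: mirror symmetry z ↦ −z ⇒ only even powers of z; the x ↦ −x reflection is a symmetry, so x appears only in even powers; it's symmetric under y → −y, forcing even powers of y.
Checking where it meets the axes: the surface avoids every integer y-axis point in the box; the surface avoids every integer x-axis point in the box.
Together with the visible shape, these determine p as stated.

3*x^2 + 2*y^2 - 2*z^2 + 1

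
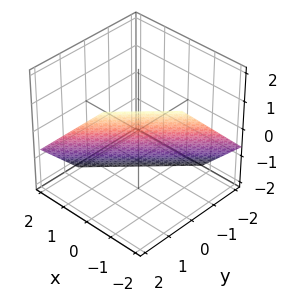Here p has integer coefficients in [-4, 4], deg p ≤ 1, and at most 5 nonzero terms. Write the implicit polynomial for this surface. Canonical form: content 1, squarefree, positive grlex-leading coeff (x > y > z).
3*x - 3*y + 3*z + 2

deg p = 1.
Putting this together gives p.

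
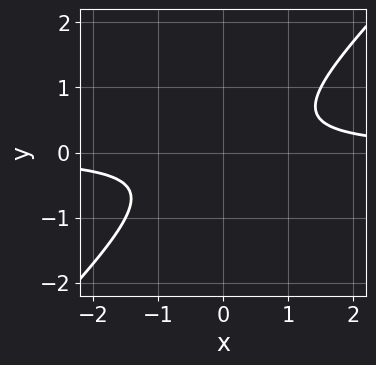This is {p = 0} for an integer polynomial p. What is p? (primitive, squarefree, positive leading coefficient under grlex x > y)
(a) deg p = 2. A generic line meets the curve in up to 2 points.
(b) From the axis intercepts and sections: the curve avoids every integer y-axis point in the box; it misses every integer gridline on the x-axis.
(c) Fitting integer coefficients to these (and the overall shape) gives p.

2*x*y - 2*y^2 - 1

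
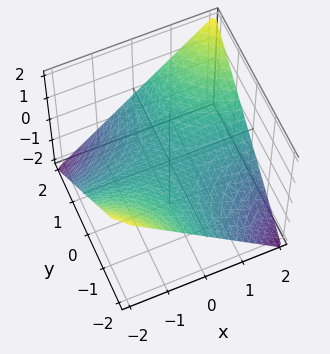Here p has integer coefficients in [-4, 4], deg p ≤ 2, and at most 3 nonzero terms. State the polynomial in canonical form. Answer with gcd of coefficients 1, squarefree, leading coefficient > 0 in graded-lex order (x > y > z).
x*y - 2*z

Degree: a saddle surface; a quadric, so deg p = 2.
Reading off the gridlines: every point of the x-axis in the box is on the surface; the visible y-axis segment lies entirely on the surface.
Solving for integer coefficients yields p as stated.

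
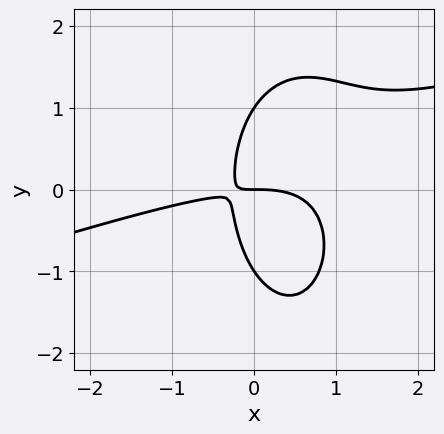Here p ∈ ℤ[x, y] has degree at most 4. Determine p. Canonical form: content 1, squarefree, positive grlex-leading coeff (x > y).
1. The degree is 3 — a generic line meets the curve in up to 3 points.
2. From the visible intercepts: it crosses the x-axis at the gridline x = 0; among the integer gridlines, it crosses the y-axis at y ∈ {-1, 0, 1}.
3. These observations pin down the coefficients.

x^3 - 3*x^2*y - y^3 + 3*x*y + y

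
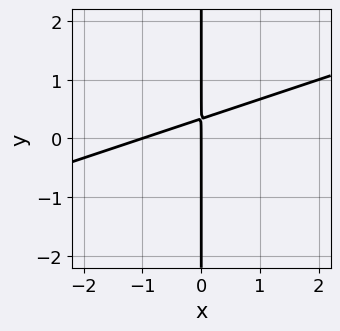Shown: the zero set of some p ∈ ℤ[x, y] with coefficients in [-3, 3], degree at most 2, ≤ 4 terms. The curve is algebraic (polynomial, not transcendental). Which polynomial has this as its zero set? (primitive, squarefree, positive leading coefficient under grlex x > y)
x^2 - 3*x*y + x

1. The degree is 2 — the shape is more complex than any degree-1 curve.
2. Against the integer gridlines: among the integer gridlines, it crosses the x-axis at x ∈ {-1, 0}; the visible y-axis segment lies entirely on the curve.
3. Fitting integer coefficients to these (and the overall shape) gives p.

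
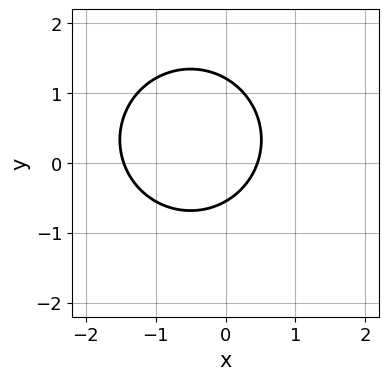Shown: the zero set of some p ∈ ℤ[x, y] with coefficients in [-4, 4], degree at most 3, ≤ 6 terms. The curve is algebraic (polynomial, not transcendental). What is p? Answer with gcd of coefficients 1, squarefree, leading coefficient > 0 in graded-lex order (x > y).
1. deg p = 2. A generic line meets the curve in up to 2 points.
2. Solving for integer coefficients yields p as stated.

3*x^2 + 3*y^2 + 3*x - 2*y - 2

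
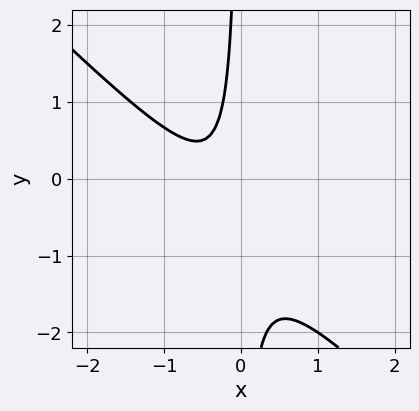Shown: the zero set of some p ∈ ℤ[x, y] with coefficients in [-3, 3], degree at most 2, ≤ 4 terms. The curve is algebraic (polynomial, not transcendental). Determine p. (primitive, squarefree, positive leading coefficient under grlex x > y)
First, degree: the shape is more complex than any degree-1 curve, so deg p = 2.
Then, from the axis intercepts and sections: it misses every integer gridline on the x-axis; no y-intercept at any integer in the box.
Finally, these observations pin down the coefficients.

3*x^2 + 3*x*y + 2*x + 1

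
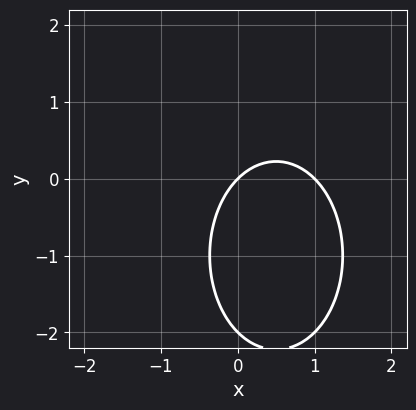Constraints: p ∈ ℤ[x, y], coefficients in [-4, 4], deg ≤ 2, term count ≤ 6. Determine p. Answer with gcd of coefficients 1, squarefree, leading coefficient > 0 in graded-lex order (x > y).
First, deg p = 2. A generic line meets the curve in up to 2 points.
Then, reading off the gridlines: among the integer gridlines, it crosses the x-axis at x ∈ {0, 1}; among the integer gridlines, it crosses the y-axis at y ∈ {-2, 0}.
Finally, the integer polynomial consistent with all of this is the stated p.

2*x^2 + y^2 - 2*x + 2*y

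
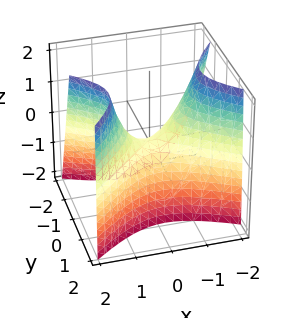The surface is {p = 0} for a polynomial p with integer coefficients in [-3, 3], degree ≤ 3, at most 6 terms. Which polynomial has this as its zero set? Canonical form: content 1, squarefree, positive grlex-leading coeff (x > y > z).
(a) deg p = 2. The shape is more complex than any degree-1 surface.
(b) Observable constraints: it crosses the y-axis at the gridline y = 0; it crosses the z-axis at the gridline z = 0; it crosses the x-axis at the gridline x = 0.
(c) Fitting integer coefficients to these (and the overall shape) gives p.

2*x^2 + x*y - 3*y^2 + y*z - 2*z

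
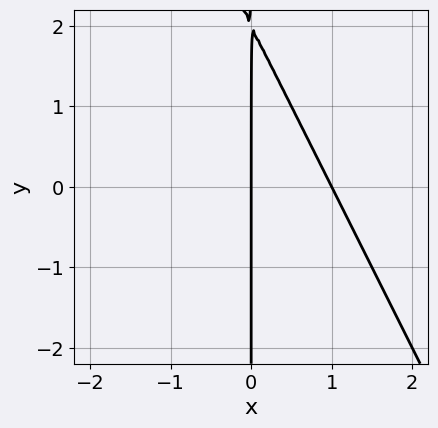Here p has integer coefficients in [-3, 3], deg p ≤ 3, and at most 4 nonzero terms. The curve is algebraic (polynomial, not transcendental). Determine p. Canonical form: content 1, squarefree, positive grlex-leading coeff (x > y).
1. Degree: the shape is more complex than any degree-1 curve, so deg p = 2.
2. From the axis intercepts and sections: the x-axis gridline crossings are at x ∈ {0, 1}; the visible y-axis segment lies entirely on the curve.
3. Matching integer coefficients to the picture gives p.

2*x^2 + x*y - 2*x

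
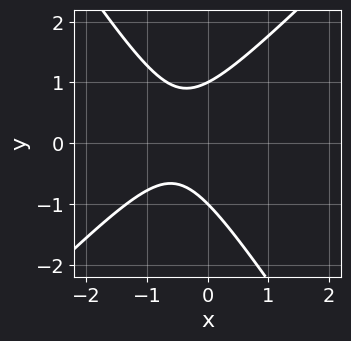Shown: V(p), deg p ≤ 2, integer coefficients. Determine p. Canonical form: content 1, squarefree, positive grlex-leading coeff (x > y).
deg p = 2. No degree-1 curve has this shape.
Reading off the gridlines: the y-axis gridline crossings are at y ∈ {-1, 1}; the curve avoids every integer x-axis point in the box.
Assembling these constraints gives the stated polynomial.

3*x^2 - x*y - 2*y^2 + 3*x + 2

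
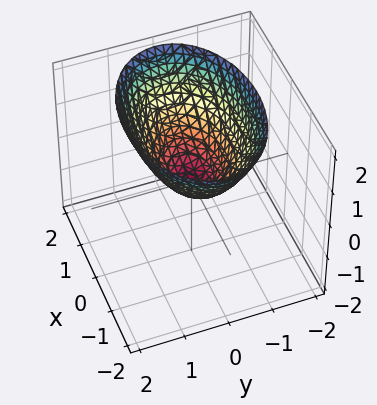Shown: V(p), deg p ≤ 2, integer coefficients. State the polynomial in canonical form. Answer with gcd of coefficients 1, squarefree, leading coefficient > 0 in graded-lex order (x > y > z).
deg p = 2. A single bowl opening along one axis; a quadric.
Symmetries: it's symmetric under y → −y, forcing even powers of y; mirror symmetry x ↦ −x ⇒ only even powers of x.
Checking where it meets the axes: one z-axis crossing is at z = 0; it crosses the x-axis at the gridline x = 0.
The integer polynomial consistent with all of this is the stated p.

x^2 + 2*y^2 - 2*z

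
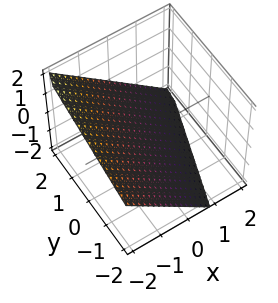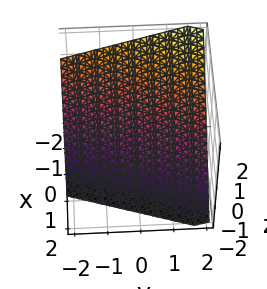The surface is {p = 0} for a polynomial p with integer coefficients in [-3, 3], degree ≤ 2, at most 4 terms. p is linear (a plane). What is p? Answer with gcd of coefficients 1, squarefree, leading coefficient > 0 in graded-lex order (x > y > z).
Degree: every cross-section is a straight line — this is a plane, so deg p = 1.
Checking where it meets the axes: one y-axis crossing is at y = 2.
These observations pin down the coefficients.

3*x - y + 3*z + 2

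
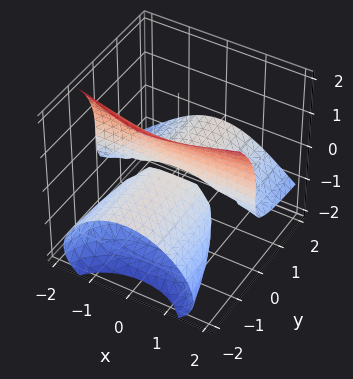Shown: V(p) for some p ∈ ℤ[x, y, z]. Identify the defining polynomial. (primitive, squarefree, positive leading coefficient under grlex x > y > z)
There are 2 components. They look like related sheets of one shape, so recover p as a whole.
The degree is 3 — a generic line meets the surface in up to 3 points.
Reading off the gridlines: it crosses the z-axis at the gridline z = 0; the visible y-axis segment lies entirely on the surface; every point of the x-axis in the box is on the surface.
Putting this together gives p.

x^2*y + z^3 + 3*y*z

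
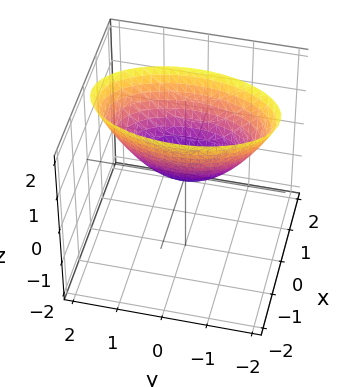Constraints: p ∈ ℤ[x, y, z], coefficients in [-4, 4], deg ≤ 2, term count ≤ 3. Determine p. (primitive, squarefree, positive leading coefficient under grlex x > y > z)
First, deg p = 2.
Next, symmetries: the y ↦ −y reflection is a symmetry, so y appears only in even powers; mirror symmetry x ↦ −x ⇒ only even powers of x.
Next, reading off the gridlines: one z-axis crossing is at z = 0; it crosses the y-axis at the gridline y = 0.
Finally, these observations pin down the coefficients.

3*x^2 + y^2 - 2*z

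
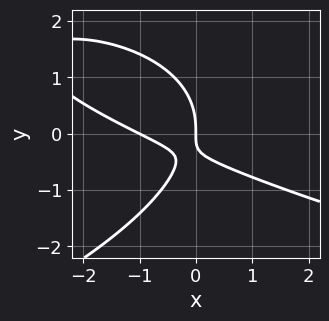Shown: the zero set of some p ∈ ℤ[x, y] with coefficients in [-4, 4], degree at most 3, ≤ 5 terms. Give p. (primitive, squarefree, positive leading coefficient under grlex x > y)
y^3 + x^2 + 2*x*y + x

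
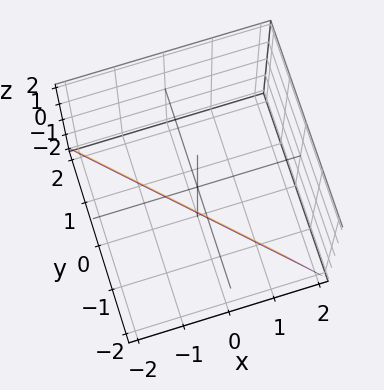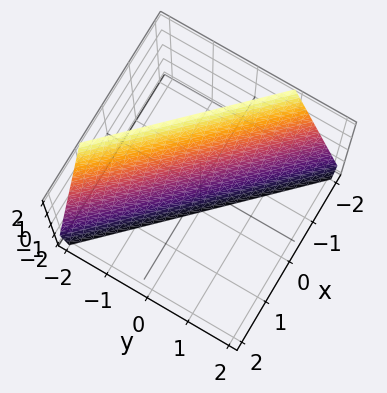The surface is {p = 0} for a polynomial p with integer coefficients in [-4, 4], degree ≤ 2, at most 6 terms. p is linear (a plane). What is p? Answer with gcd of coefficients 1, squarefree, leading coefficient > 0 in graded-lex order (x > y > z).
(a) deg p = 1. The surface is flat (a plane).
(b) From the axis intercepts and sections: it crosses the z-axis at the gridline z = -2.
(c) Together with the visible shape, these determine p as stated.

3*x + 3*y + z + 2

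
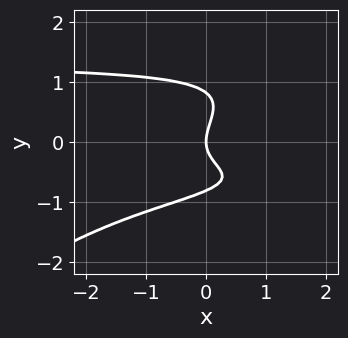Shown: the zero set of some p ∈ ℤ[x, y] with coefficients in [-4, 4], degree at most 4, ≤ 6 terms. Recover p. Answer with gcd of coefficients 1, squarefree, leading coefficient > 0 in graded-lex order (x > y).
2*x*y^3 - 3*y^4 - 2*x*y + 2*y^2 - 2*x

The degree is 4 — no degree-3 curve has this shape.
Observable constraints: it crosses the x-axis at the gridline x = 0; one y-axis crossing is at y = 0.
Assembling these constraints gives the stated polynomial.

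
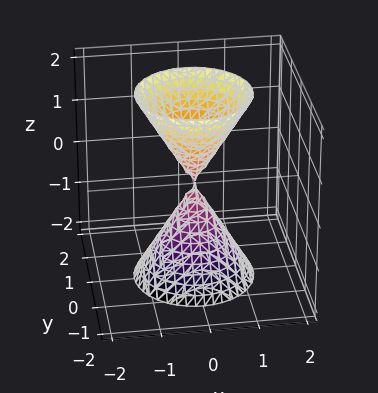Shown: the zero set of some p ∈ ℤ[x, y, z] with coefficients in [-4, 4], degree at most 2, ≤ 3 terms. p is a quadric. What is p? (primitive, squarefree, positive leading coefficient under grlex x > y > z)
1. The picture has 2 separate pieces.
2. deg p = 2.
3. Symmetries: rotational symmetry about the z-axis ⇒ p depends on x, y only through x² + y²; it's symmetric under z → −z, forcing even powers of z.
4. From the axis intercepts and sections: it crosses the z-axis at the gridline z = 0; it meets the y-axis at y = 0 (among the integer gridlines).
5. Fitting integer coefficients to these (and the overall shape) gives p.

3*x^2 + 3*y^2 - z^2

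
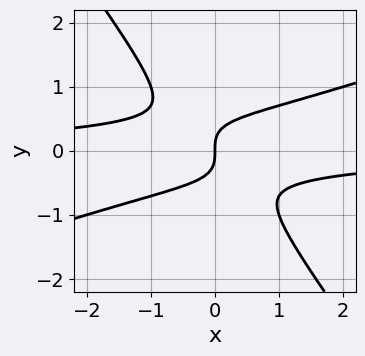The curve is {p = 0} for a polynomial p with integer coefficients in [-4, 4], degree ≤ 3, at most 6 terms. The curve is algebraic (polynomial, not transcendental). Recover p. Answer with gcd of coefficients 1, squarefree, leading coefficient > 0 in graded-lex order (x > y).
(a) The degree is 3 — no degree-2 curve has this shape.
(b) Checking where it meets the axes: it meets the y-axis at y = 0 (among the integer gridlines); it crosses the x-axis at the gridline x = 0.
(c) Assembling these constraints gives the stated polynomial.

x^2*y - 2*x*y^2 - 2*y^3 + x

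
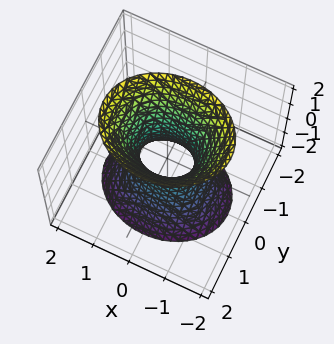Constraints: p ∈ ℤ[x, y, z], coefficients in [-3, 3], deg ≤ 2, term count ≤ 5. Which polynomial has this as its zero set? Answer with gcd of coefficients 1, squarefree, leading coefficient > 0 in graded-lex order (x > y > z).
First, the degree is 2 — one connected sheet with a waist; a quadric.
Next, symmetries: mirror symmetry y ↦ −y ⇒ only even powers of y; the z ↦ −z reflection is a symmetry, so z appears only in even powers; it's symmetric under x → −x, forcing even powers of x.
Next, from the axis intercepts and sections: it misses every integer gridline on the z-axis.
Finally, together with the visible shape, these determine p as stated.

2*x^2 + 3*y^2 - z^2 - 1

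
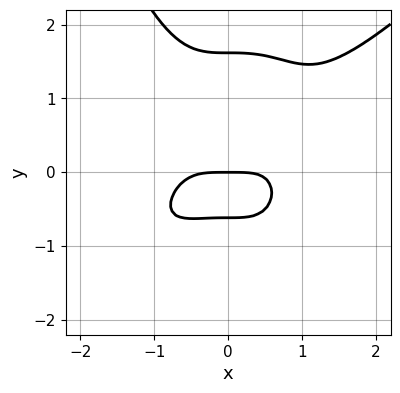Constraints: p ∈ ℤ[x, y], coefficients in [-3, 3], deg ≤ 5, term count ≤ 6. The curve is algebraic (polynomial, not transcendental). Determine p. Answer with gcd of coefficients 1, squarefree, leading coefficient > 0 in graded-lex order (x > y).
x^4 - x^3*y - y^3 + y^2 + y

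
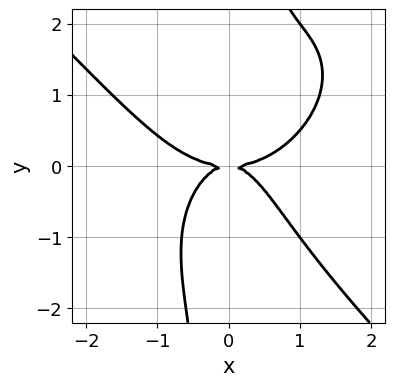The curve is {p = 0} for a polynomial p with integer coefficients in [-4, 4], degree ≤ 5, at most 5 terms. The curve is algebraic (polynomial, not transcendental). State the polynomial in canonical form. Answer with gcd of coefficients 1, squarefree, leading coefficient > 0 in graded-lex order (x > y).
First, degree: a generic line meets the curve in up to 4 points, so deg p = 4.
Then, from the visible intercepts: it meets the y-axis at y = 0 (among the integer gridlines); one x-axis crossing is at x = 0.
Finally, these observations pin down the coefficients.

2*x^4 + 2*x*y^3 - 3*x^2*y - 3*y^2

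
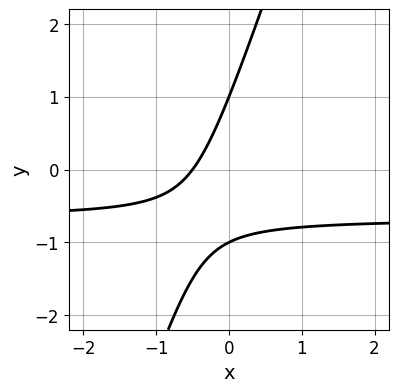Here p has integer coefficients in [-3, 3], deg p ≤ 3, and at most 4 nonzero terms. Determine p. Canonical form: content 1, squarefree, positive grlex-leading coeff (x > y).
3*x*y - y^2 + 2*x + 1

deg p = 2.
Checking where it meets the axes: the y-axis gridline crossings are at y ∈ {-1, 1}.
These observations pin down the coefficients.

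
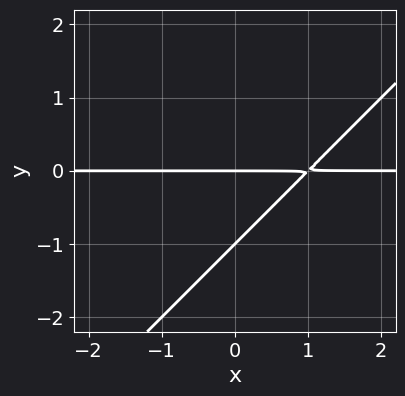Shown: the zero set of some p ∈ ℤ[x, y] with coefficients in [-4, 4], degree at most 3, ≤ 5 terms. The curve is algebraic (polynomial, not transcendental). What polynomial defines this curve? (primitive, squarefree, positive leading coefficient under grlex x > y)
First, degree: the shape is more complex than any degree-1 curve, so deg p = 2.
Then, from the visible intercepts: every point of the x-axis in the box is on the curve; among the integer gridlines, it crosses the y-axis at y ∈ {-1, 0}.
Finally, together with the visible shape, these determine p as stated.

x*y - y^2 - y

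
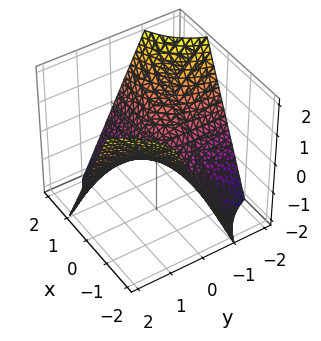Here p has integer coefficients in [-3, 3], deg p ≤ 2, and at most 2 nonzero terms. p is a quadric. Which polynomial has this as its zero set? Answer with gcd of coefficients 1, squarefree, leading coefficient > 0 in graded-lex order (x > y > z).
x*y + z

(a) The degree is 2 — a saddle surface; a quadric.
(b) Observable constraints: the visible x-axis segment lies entirely on the surface; the visible y-axis segment lies entirely on the surface.
(c) Putting this together gives p.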